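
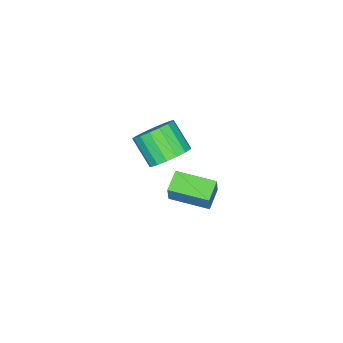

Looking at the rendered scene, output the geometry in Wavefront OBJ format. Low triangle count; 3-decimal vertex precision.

v 2.858 1.551 2.544
v 3.141 1.705 3.405
v 2.413 3.032 2.426
v 2.697 3.185 3.288
v 3.683 1.775 2.232
v 3.967 1.928 3.094
v 3.239 3.255 2.115
v 3.522 3.409 2.976
v -0.671 -1.209 -0.726
v -0.009 -1.739 -1.084
v -0.307 -2.781 -0.091
v -0.969 -2.251 0.266
v 0.199 -1.504 -0.775
v -0.099 -2.546 0.218
v 0.208 -1.202 -0.455
v -0.09 -2.244 0.538
v 0.016 -0.901 -0.197
v -0.282 -1.943 0.796
v -0.334 -0.671 -0.061
v -0.632 -1.713 0.932
v -0.761 -0.564 -0.077
v -1.059 -1.606 0.916
v -1.167 -0.605 -0.241
v -1.465 -1.647 0.751
v -1.46 -0.784 -0.517
v -1.758 -1.826 0.476
v -1.572 -1.061 -0.841
v -1.87 -2.103 0.152
v -1.477 -1.371 -1.139
v -1.775 -2.414 -0.146
v -1.198 -1.645 -1.342
v -1.496 -2.687 -0.349
v -0.798 -1.818 -1.404
v -1.096 -2.86 -0.411
v -0.369 -1.852 -1.311
v -0.667 -2.894 -0.318
f 2 4 1
f 5 2 1
f 1 4 3
f 3 5 1
f 2 8 4
f 6 2 5
f 6 8 2
f 4 8 3
f 7 5 3
f 3 8 7
f 7 6 5
f 8 6 7
f 10 9 13
f 10 13 11
f 11 13 14
f 11 14 12
f 13 9 15
f 13 15 14
f 14 15 16
f 14 16 12
f 15 9 17
f 15 17 16
f 16 17 18
f 16 18 12
f 17 9 19
f 17 19 18
f 18 19 20
f 18 20 12
f 19 9 21
f 19 21 20
f 20 21 22
f 20 22 12
f 21 9 23
f 21 23 22
f 22 23 24
f 22 24 12
f 23 9 25
f 23 25 24
f 24 25 26
f 24 26 12
f 25 9 27
f 25 27 26
f 26 27 28
f 26 28 12
f 27 9 29
f 27 29 28
f 28 29 30
f 28 30 12
f 29 9 31
f 29 31 30
f 30 31 32
f 30 32 12
f 31 9 33
f 31 33 32
f 32 33 34
f 32 34 12
f 33 9 35
f 33 35 34
f 34 35 36
f 34 36 12
f 35 9 10
f 35 10 36
f 36 10 11
f 36 11 12



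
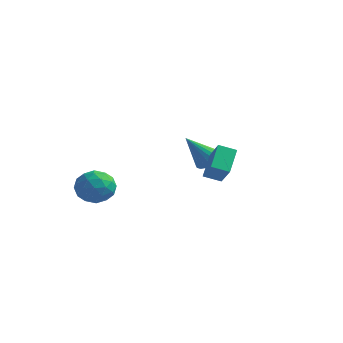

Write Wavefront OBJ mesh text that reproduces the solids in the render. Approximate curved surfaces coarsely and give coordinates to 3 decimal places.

v -0.555 3.757 -1.294
v 0.054 4.021 -0.865
v -1.225 2.723 0.294
v -0.192 4.265 -0.81
v -0.51 4.409 -0.851
v -0.837 4.424 -0.979
v -1.108 4.307 -1.17
v -1.269 4.08 -1.385
v -1.289 3.79 -1.583
v -1.163 3.493 -1.723
v -0.917 3.248 -1.778
v -0.599 3.105 -1.737
v -0.272 3.09 -1.609
v -0.001 3.207 -1.418
v 0.16 3.433 -1.202
v 0.18 3.724 -1.005
v 1.955 -0.341 -0.678
v 1.569 0.8 0.298
v 2.654 0.176 -1.006
v 2.268 1.318 -0.03
v 2.772 -0.858 0.25
v 2.386 0.284 1.226
v 3.471 -0.34 -0.078
v 3.085 0.801 0.898
v -4.456 -1.12 -2.478
v -3.608 -0.465 -2.432
v -3.452 -2.455 -2.008
v -2.604 -1.8 -1.962
v -3.391 -1.709 -1.241
v -4.012 -0.883 -1.53
v -3.048 -2.037 -2.91
v -3.669 -1.211 -3.199
v -2.737 -1.032 -2.698
v -2.95 -0.829 -1.667
v -4.11 -2.091 -2.773
v -4.323 -1.888 -1.742
v -4.12 -0.675 -2.496
v -2.94 -2.245 -1.944
v -3.403 -2.191 -1.52
v -2.904 -1.806 -1.493
v -4.358 -0.921 -1.966
v -3.859 -0.536 -1.939
v -3.732 -1.267 -1.239
v -3.201 -2.384 -2.501
v -2.702 -1.999 -2.474
v -4.156 -1.114 -2.947
v -3.657 -0.729 -2.92
v -3.328 -1.653 -3.201
v -3.11 -0.624 -2.626
v -2.52 -1.408 -2.35
v -2.781 -1.547 -2.907
v -3.146 -1.062 -3.077
v -3.235 -0.505 -2.019
v -2.644 -1.289 -1.743
v -3.108 -1.235 -1.319
v -3.472 -0.75 -1.49
v -2.723 -0.838 -2.176
v -4.416 -1.631 -2.697
v -3.825 -2.415 -2.421
v -3.588 -2.17 -2.95
v -3.952 -1.685 -3.121
v -4.54 -1.512 -2.09
v -3.95 -2.296 -1.814
v -3.914 -1.858 -1.363
v -4.279 -1.373 -1.533
v -4.337 -2.082 -2.264
f 2 1 4
f 2 4 3
f 4 1 5
f 4 5 3
f 5 1 6
f 5 6 3
f 6 1 7
f 6 7 3
f 7 1 8
f 7 8 3
f 8 1 9
f 8 9 3
f 9 1 10
f 9 10 3
f 10 1 11
f 10 11 3
f 11 1 12
f 11 12 3
f 12 1 13
f 12 13 3
f 13 1 14
f 13 14 3
f 14 1 15
f 14 15 3
f 15 1 16
f 15 16 3
f 16 1 2
f 16 2 3
f 18 20 17
f 21 18 17
f 17 20 19
f 19 21 17
f 18 24 20
f 22 18 21
f 22 24 18
f 20 24 19
f 23 21 19
f 19 24 23
f 23 22 21
f 24 22 23
f 25 62 41
f 62 36 65
f 41 65 30
f 62 65 41
f 25 41 37
f 41 30 42
f 37 42 26
f 41 42 37
f 25 37 46
f 37 26 47
f 46 47 32
f 37 47 46
f 25 46 58
f 46 32 61
f 58 61 35
f 46 61 58
f 25 58 62
f 58 35 66
f 62 66 36
f 58 66 62
f 26 42 53
f 42 30 56
f 53 56 34
f 42 56 53
f 30 65 43
f 65 36 64
f 43 64 29
f 65 64 43
f 36 66 63
f 66 35 59
f 63 59 27
f 66 59 63
f 35 61 60
f 61 32 48
f 60 48 31
f 61 48 60
f 32 47 52
f 47 26 49
f 52 49 33
f 47 49 52
f 28 54 40
f 54 34 55
f 40 55 29
f 54 55 40
f 28 40 38
f 40 29 39
f 38 39 27
f 40 39 38
f 28 38 45
f 38 27 44
f 45 44 31
f 38 44 45
f 28 45 50
f 45 31 51
f 50 51 33
f 45 51 50
f 28 50 54
f 50 33 57
f 54 57 34
f 50 57 54
f 29 55 43
f 55 34 56
f 43 56 30
f 55 56 43
f 27 39 63
f 39 29 64
f 63 64 36
f 39 64 63
f 31 44 60
f 44 27 59
f 60 59 35
f 44 59 60
f 33 51 52
f 51 31 48
f 52 48 32
f 51 48 52
f 34 57 53
f 57 33 49
f 53 49 26
f 57 49 53



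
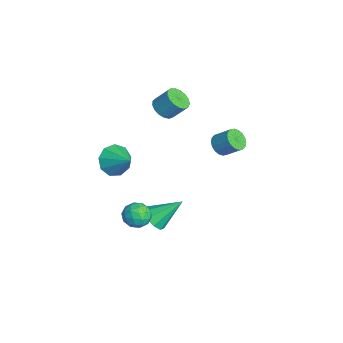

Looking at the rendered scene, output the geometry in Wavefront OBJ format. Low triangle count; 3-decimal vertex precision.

v -4.117 0.389 3.134
v -3.403 -0.01 3.2
v -3.049 0.793 4.213
v -3.763 1.191 4.146
v -3.327 0.279 2.945
v -2.973 1.081 3.958
v -3.431 0.592 2.733
v -3.077 1.395 3.746
v -3.693 0.859 2.613
v -3.339 1.662 3.626
v -4.051 1.018 2.612
v -3.698 1.821 3.625
v -4.425 1.033 2.731
v -4.071 1.836 3.743
v -4.728 0.9 2.942
v -4.374 1.703 3.955
v -4.891 0.65 3.197
v -4.538 1.453 4.21
v -4.877 0.341 3.437
v -4.523 1.143 4.45
v -4.689 0.042 3.608
v -4.335 0.845 4.621
v -4.369 -0.178 3.67
v -4.015 0.625 4.683
v -3.992 -0.267 3.61
v -3.638 0.536 4.623
v -3.643 -0.207 3.44
v -3.29 0.596 4.453
v -2.666 3.396 0.596
v -2.04 3.396 0.164
v -1.469 4.205 0.991
v -2.094 4.204 1.424
v -2.22 3.653 0.037
v -1.649 4.462 0.864
v -2.488 3.859 0.021
v -1.917 4.668 0.848
v -2.791 3.973 0.119
v -2.22 4.782 0.946
v -3.069 3.973 0.311
v -2.498 4.781 1.138
v -3.267 3.858 0.56
v -2.696 4.667 1.387
v -3.346 3.652 0.816
v -2.775 4.461 1.643
v -3.291 3.395 1.029
v -2.72 4.204 1.856
v -3.111 3.138 1.156
v -2.54 3.947 1.983
v -2.843 2.932 1.172
v -2.272 3.741 1.999
v -2.54 2.818 1.074
v -1.969 3.627 1.901
v -2.262 2.819 0.882
v -1.691 3.627 1.709
v -2.064 2.933 0.633
v -1.493 3.742 1.46
v -1.985 3.139 0.377
v -1.414 3.948 1.204
v -1.163 -0.748 -4.041
v -0.333 -0.522 -4.395
v -1.037 0.888 -2.699
v -0.795 -0.224 -4.715
v -1.429 -0.171 -4.72
v -1.938 -0.388 -4.407
v -2.085 -0.774 -3.923
v -1.801 -1.148 -3.494
v -1.218 -1.334 -3.321
v -0.609 -1.247 -3.485
v -0.26 -0.926 -3.909
v 0.315 -1.494 -1.676
v 0.98 -1.433 -2.271
v 0.9 -2.707 -1.149
v 1.565 -2.646 -1.744
v 1.506 -2.054 -1.076
v 1.145 -1.305 -1.402
v 0.735 -2.835 -2.018
v 0.374 -2.086 -2.344
v 1.239 -2.261 -2.482
v 1.716 -1.779 -1.9
v 0.164 -2.361 -1.52
v 0.641 -1.879 -0.938
v 0.596 -1.357 -2.02
v 1.284 -2.783 -1.4
v 1.249 -2.436 -1.008
v 1.64 -2.399 -1.357
v 0.693 -1.282 -1.509
v 1.084 -1.245 -1.858
v 1.393 -1.611 -1.156
v 0.796 -2.895 -1.562
v 1.187 -2.858 -1.911
v 0.24 -1.741 -2.063
v 0.631 -1.704 -2.412
v 0.487 -2.529 -2.264
v 1.139 -1.808 -2.494
v 1.483 -2.521 -2.184
v 0.996 -2.632 -2.345
v 0.783 -2.192 -2.537
v 1.419 -1.524 -2.151
v 1.763 -2.237 -1.842
v 1.729 -1.89 -1.449
v 1.516 -1.449 -1.64
v 1.572 -2.011 -2.276
v 0.117 -1.903 -1.578
v 0.461 -2.616 -1.269
v 0.364 -2.691 -1.78
v 0.151 -2.25 -1.971
v 0.397 -1.619 -1.236
v 0.741 -2.332 -0.926
v 1.097 -1.948 -0.883
v 0.884 -1.508 -1.075
v 0.308 -2.129 -1.144
v -3.204 -2.582 -0.264
v -2.69 -2.345 -1.207
v -1.936 -1.878 0.604
v -3.141 -1.776 -1.01
v -3.622 -1.585 -0.464
v -3.907 -1.86 0.176
v -3.863 -2.474 0.61
v -3.51 -3.138 0.634
v -3.014 -3.542 0.239
v -2.607 -3.498 -0.392
v -2.478 -3.025 -0.963
f 2 1 5
f 2 5 3
f 3 5 6
f 3 6 4
f 5 1 7
f 5 7 6
f 6 7 8
f 6 8 4
f 7 1 9
f 7 9 8
f 8 9 10
f 8 10 4
f 9 1 11
f 9 11 10
f 10 11 12
f 10 12 4
f 11 1 13
f 11 13 12
f 12 13 14
f 12 14 4
f 13 1 15
f 13 15 14
f 14 15 16
f 14 16 4
f 15 1 17
f 15 17 16
f 16 17 18
f 16 18 4
f 17 1 19
f 17 19 18
f 18 19 20
f 18 20 4
f 19 1 21
f 19 21 20
f 20 21 22
f 20 22 4
f 21 1 23
f 21 23 22
f 22 23 24
f 22 24 4
f 23 1 25
f 23 25 24
f 24 25 26
f 24 26 4
f 25 1 27
f 25 27 26
f 26 27 28
f 26 28 4
f 27 1 2
f 27 2 28
f 28 2 3
f 28 3 4
f 30 29 33
f 30 33 31
f 31 33 34
f 31 34 32
f 33 29 35
f 33 35 34
f 34 35 36
f 34 36 32
f 35 29 37
f 35 37 36
f 36 37 38
f 36 38 32
f 37 29 39
f 37 39 38
f 38 39 40
f 38 40 32
f 39 29 41
f 39 41 40
f 40 41 42
f 40 42 32
f 41 29 43
f 41 43 42
f 42 43 44
f 42 44 32
f 43 29 45
f 43 45 44
f 44 45 46
f 44 46 32
f 45 29 47
f 45 47 46
f 46 47 48
f 46 48 32
f 47 29 49
f 47 49 48
f 48 49 50
f 48 50 32
f 49 29 51
f 49 51 50
f 50 51 52
f 50 52 32
f 51 29 53
f 51 53 52
f 52 53 54
f 52 54 32
f 53 29 55
f 53 55 54
f 54 55 56
f 54 56 32
f 55 29 57
f 55 57 56
f 56 57 58
f 56 58 32
f 57 29 30
f 57 30 58
f 58 30 31
f 58 31 32
f 60 59 62
f 60 62 61
f 62 59 63
f 62 63 61
f 63 59 64
f 63 64 61
f 64 59 65
f 64 65 61
f 65 59 66
f 65 66 61
f 66 59 67
f 66 67 61
f 67 59 68
f 67 68 61
f 68 59 69
f 68 69 61
f 69 59 60
f 69 60 61
f 70 107 86
f 107 81 110
f 86 110 75
f 107 110 86
f 70 86 82
f 86 75 87
f 82 87 71
f 86 87 82
f 70 82 91
f 82 71 92
f 91 92 77
f 82 92 91
f 70 91 103
f 91 77 106
f 103 106 80
f 91 106 103
f 70 103 107
f 103 80 111
f 107 111 81
f 103 111 107
f 71 87 98
f 87 75 101
f 98 101 79
f 87 101 98
f 75 110 88
f 110 81 109
f 88 109 74
f 110 109 88
f 81 111 108
f 111 80 104
f 108 104 72
f 111 104 108
f 80 106 105
f 106 77 93
f 105 93 76
f 106 93 105
f 77 92 97
f 92 71 94
f 97 94 78
f 92 94 97
f 73 99 85
f 99 79 100
f 85 100 74
f 99 100 85
f 73 85 83
f 85 74 84
f 83 84 72
f 85 84 83
f 73 83 90
f 83 72 89
f 90 89 76
f 83 89 90
f 73 90 95
f 90 76 96
f 95 96 78
f 90 96 95
f 73 95 99
f 95 78 102
f 99 102 79
f 95 102 99
f 74 100 88
f 100 79 101
f 88 101 75
f 100 101 88
f 72 84 108
f 84 74 109
f 108 109 81
f 84 109 108
f 76 89 105
f 89 72 104
f 105 104 80
f 89 104 105
f 78 96 97
f 96 76 93
f 97 93 77
f 96 93 97
f 79 102 98
f 102 78 94
f 98 94 71
f 102 94 98
f 113 112 115
f 113 115 114
f 115 112 116
f 115 116 114
f 116 112 117
f 116 117 114
f 117 112 118
f 117 118 114
f 118 112 119
f 118 119 114
f 119 112 120
f 119 120 114
f 120 112 121
f 120 121 114
f 121 112 122
f 121 122 114
f 122 112 113
f 122 113 114



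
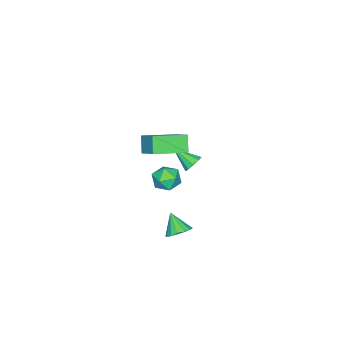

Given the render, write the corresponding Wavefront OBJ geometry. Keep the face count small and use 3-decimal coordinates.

v -2.131 -2.261 -2.49
v -1.623 -1.391 -2.419
v -0.877 -3.049 -1.801
v -0.369 -2.179 -1.73
v -1.187 -2.334 -1.159
v -1.962 -1.847 -1.585
v -0.538 -2.593 -2.635
v -1.313 -2.106 -3.061
v -0.638 -1.597 -2.509
v -1.04 -1.436 -1.597
v -1.46 -3.004 -2.623
v -1.862 -2.843 -1.711
v -3.295 -1.556 -1.919
v -2.58 -1.486 -1.865
v -3.225 -2.984 -0.981
v -2.8 -1.252 -1.492
v -3.252 -1.16 -1.319
v -3.723 -1.253 -1.426
v -3.994 -1.488 -1.763
v -3.938 -1.754 -2.174
v -3.58 -1.928 -2.465
v -3.089 -1.927 -2.5
v -2.694 -1.753 -2.263
v 1.618 -2.129 4.034
v 2.329 -0.896 5.052
v -0.042 -0.781 3.56
v 0.669 0.452 4.578
v 2.251 -1.692 3.062
v 2.962 -0.459 4.08
v 0.591 -0.344 2.588
v 1.302 0.889 3.606
v 1.109 0.15 -4.364
v 1.77 0.451 -3.885
v 0.691 -0.73 -3.236
v 1.426 0.728 -3.796
v 0.997 0.85 -3.859
v 0.598 0.784 -4.058
v 0.336 0.549 -4.338
v 0.281 0.207 -4.626
v 0.447 -0.151 -4.843
v 0.791 -0.428 -4.932
v 1.22 -0.55 -4.869
v 1.619 -0.485 -4.67
v 1.881 -0.249 -4.39
v 1.936 0.093 -4.102
f 1 12 6
f 1 6 2
f 1 2 8
f 1 8 11
f 1 11 12
f 2 6 10
f 6 12 5
f 12 11 3
f 11 8 7
f 8 2 9
f 4 10 5
f 4 5 3
f 4 3 7
f 4 7 9
f 4 9 10
f 5 10 6
f 3 5 12
f 7 3 11
f 9 7 8
f 10 9 2
f 14 13 16
f 14 16 15
f 16 13 17
f 16 17 15
f 17 13 18
f 17 18 15
f 18 13 19
f 18 19 15
f 19 13 20
f 19 20 15
f 20 13 21
f 20 21 15
f 21 13 22
f 21 22 15
f 22 13 23
f 22 23 15
f 23 13 14
f 23 14 15
f 25 27 24
f 28 25 24
f 24 27 26
f 26 28 24
f 25 31 27
f 29 25 28
f 29 31 25
f 27 31 26
f 30 28 26
f 26 31 30
f 30 29 28
f 31 29 30
f 33 32 35
f 33 35 34
f 35 32 36
f 35 36 34
f 36 32 37
f 36 37 34
f 37 32 38
f 37 38 34
f 38 32 39
f 38 39 34
f 39 32 40
f 39 40 34
f 40 32 41
f 40 41 34
f 41 32 42
f 41 42 34
f 42 32 43
f 42 43 34
f 43 32 44
f 43 44 34
f 44 32 45
f 44 45 34
f 45 32 33
f 45 33 34



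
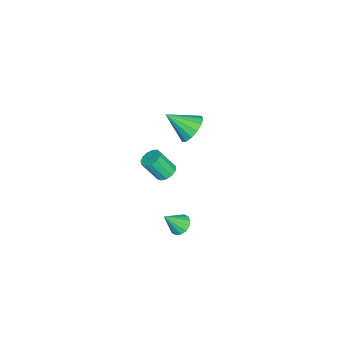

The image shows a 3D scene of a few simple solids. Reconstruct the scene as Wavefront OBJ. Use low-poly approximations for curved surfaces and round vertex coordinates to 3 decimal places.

v -0.281 0.415 -2.041
v 0.128 0.064 -2.326
v 0.29 -0.707 -1.145
v -0.119 -0.355 -0.859
v 0.305 0.321 -2.183
v 0.467 -0.45 -1.001
v 0.296 0.609 -1.994
v 0.458 -0.162 -0.813
v 0.103 0.834 -1.82
v 0.266 0.063 -0.639
v -0.211 0.927 -1.716
v -0.049 0.156 -0.535
v -0.547 0.858 -1.716
v -0.385 0.087 -0.534
v -0.799 0.648 -1.818
v -0.637 -0.123 -0.637
v -0.887 0.364 -1.991
v -0.725 -0.407 -0.81
v -0.782 0.097 -2.18
v -0.62 -0.674 -0.999
v -0.518 -0.07 -2.325
v -0.356 -0.841 -1.143
v -0.179 -0.082 -2.379
v -0.017 -0.853 -1.198
v 3.15 2.055 -2.512
v 3.603 2.486 -2.432
v 3.63 1.365 -1.508
v 3.356 2.587 -2.244
v 3.054 2.546 -2.129
v 2.777 2.373 -2.116
v 2.601 2.115 -2.209
v 2.572 1.841 -2.384
v 2.698 1.624 -2.593
v 2.945 1.523 -2.78
v 3.247 1.565 -2.896
v 3.523 1.738 -2.909
v 3.699 1.996 -2.815
v 3.729 2.27 -2.641
v -3.851 0.838 -1.727
v -3.139 0.51 -2.264
v -3.729 -0.558 -0.713
v -2.921 0.782 -1.916
v -2.953 1.068 -1.518
v -3.225 1.293 -1.175
v -3.664 1.396 -0.98
v -4.154 1.35 -0.986
v -4.562 1.167 -1.189
v -4.78 0.895 -1.537
v -4.748 0.609 -1.936
v -4.476 0.384 -2.278
v -4.037 0.281 -2.473
v -3.547 0.327 -2.468
f 2 1 5
f 2 5 3
f 3 5 6
f 3 6 4
f 5 1 7
f 5 7 6
f 6 7 8
f 6 8 4
f 7 1 9
f 7 9 8
f 8 9 10
f 8 10 4
f 9 1 11
f 9 11 10
f 10 11 12
f 10 12 4
f 11 1 13
f 11 13 12
f 12 13 14
f 12 14 4
f 13 1 15
f 13 15 14
f 14 15 16
f 14 16 4
f 15 1 17
f 15 17 16
f 16 17 18
f 16 18 4
f 17 1 19
f 17 19 18
f 18 19 20
f 18 20 4
f 19 1 21
f 19 21 20
f 20 21 22
f 20 22 4
f 21 1 23
f 21 23 22
f 22 23 24
f 22 24 4
f 23 1 2
f 23 2 24
f 24 2 3
f 24 3 4
f 26 25 28
f 26 28 27
f 28 25 29
f 28 29 27
f 29 25 30
f 29 30 27
f 30 25 31
f 30 31 27
f 31 25 32
f 31 32 27
f 32 25 33
f 32 33 27
f 33 25 34
f 33 34 27
f 34 25 35
f 34 35 27
f 35 25 36
f 35 36 27
f 36 25 37
f 36 37 27
f 37 25 38
f 37 38 27
f 38 25 26
f 38 26 27
f 40 39 42
f 40 42 41
f 42 39 43
f 42 43 41
f 43 39 44
f 43 44 41
f 44 39 45
f 44 45 41
f 45 39 46
f 45 46 41
f 46 39 47
f 46 47 41
f 47 39 48
f 47 48 41
f 48 39 49
f 48 49 41
f 49 39 50
f 49 50 41
f 50 39 51
f 50 51 41
f 51 39 52
f 51 52 41
f 52 39 40
f 52 40 41



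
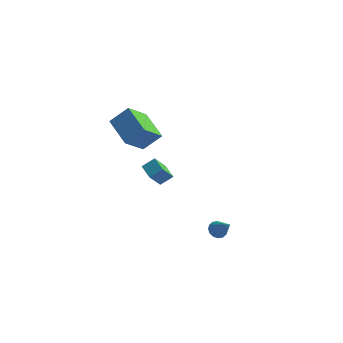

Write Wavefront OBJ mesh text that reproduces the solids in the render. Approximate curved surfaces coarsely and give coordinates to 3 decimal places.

v -4.329 3.677 2.138
v -4.679 2.417 3.223
v -3.528 4.234 3.042
v -3.879 2.973 4.128
v -2.901 2.707 1.472
v -3.252 1.446 2.558
v -2.101 3.263 2.377
v -2.451 2.003 3.462
v -0.975 0.883 0.499
v -1.198 0.164 1.421
v -1.7 1.426 0.748
v -1.923 0.708 1.67
v -0.477 1.332 0.97
v -0.7 0.614 1.892
v -1.202 1.876 1.219
v -1.425 1.157 2.141
v 2.847 -0.424 -0.773
v 3.195 -0.073 -0.935
v 3.693 -0.836 0.153
v 3.05 0.054 -0.747
v 2.851 0.052 -0.565
v 2.651 -0.077 -0.44
v 2.504 -0.299 -0.404
v 2.448 -0.555 -0.467
v 2.499 -0.775 -0.612
v 2.644 -0.902 -0.8
v 2.843 -0.901 -0.981
v 3.043 -0.772 -1.107
v 3.191 -0.55 -1.143
v 3.247 -0.294 -1.08
f 2 4 1
f 5 2 1
f 1 4 3
f 3 5 1
f 2 8 4
f 6 2 5
f 6 8 2
f 4 8 3
f 7 5 3
f 3 8 7
f 7 6 5
f 8 6 7
f 10 12 9
f 13 10 9
f 9 12 11
f 11 13 9
f 10 16 12
f 14 10 13
f 14 16 10
f 12 16 11
f 15 13 11
f 11 16 15
f 15 14 13
f 16 14 15
f 18 17 20
f 18 20 19
f 20 17 21
f 20 21 19
f 21 17 22
f 21 22 19
f 22 17 23
f 22 23 19
f 23 17 24
f 23 24 19
f 24 17 25
f 24 25 19
f 25 17 26
f 25 26 19
f 26 17 27
f 26 27 19
f 27 17 28
f 27 28 19
f 28 17 29
f 28 29 19
f 29 17 30
f 29 30 19
f 30 17 18
f 30 18 19



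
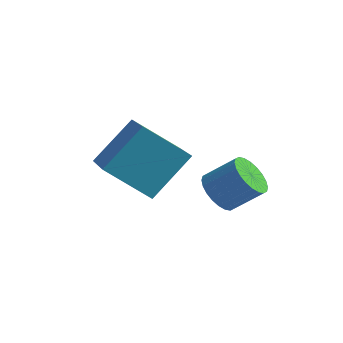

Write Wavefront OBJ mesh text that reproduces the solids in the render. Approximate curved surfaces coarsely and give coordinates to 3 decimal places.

v 0.084 -0.879 -4.355
v 0.689 -1.2 -4.875
v 1.7 -0.803 -3.946
v 1.096 -0.481 -3.425
v 0.667 -0.885 -4.987
v 1.679 -0.487 -4.058
v 0.557 -0.568 -5.002
v 1.569 -0.171 -4.073
v 0.375 -0.299 -4.919
v 1.386 0.099 -3.99
v 0.148 -0.118 -4.75
v 1.16 0.28 -3.821
v -0.088 -0.053 -4.521
v 0.924 0.345 -3.592
v -0.298 -0.113 -4.266
v 0.714 0.284 -3.337
v -0.45 -0.29 -4.025
v 0.562 0.107 -3.096
v -0.52 -0.557 -3.834
v 0.491 -0.16 -2.905
v -0.499 -0.873 -3.722
v 0.513 -0.475 -2.793
v -0.389 -1.189 -3.707
v 0.623 -0.792 -2.778
v -0.206 -1.459 -3.79
v 0.805 -1.061 -2.861
v 0.02 -1.64 -3.959
v 1.032 -1.242 -3.03
v 0.256 -1.705 -4.188
v 1.268 -1.307 -3.259
v 0.466 -1.644 -4.443
v 1.478 -1.247 -3.514
v 0.618 -1.467 -4.684
v 1.63 -1.07 -3.755
v -1.67 -3.032 -3.444
v -3.158 -3.537 -2.224
v -0.958 -1.681 -2.017
v -2.446 -2.187 -0.797
v -0.434 -4.593 -2.583
v -1.922 -5.099 -1.363
v 0.278 -3.243 -1.156
v -1.21 -3.748 0.064
f 2 1 5
f 2 5 3
f 3 5 6
f 3 6 4
f 5 1 7
f 5 7 6
f 6 7 8
f 6 8 4
f 7 1 9
f 7 9 8
f 8 9 10
f 8 10 4
f 9 1 11
f 9 11 10
f 10 11 12
f 10 12 4
f 11 1 13
f 11 13 12
f 12 13 14
f 12 14 4
f 13 1 15
f 13 15 14
f 14 15 16
f 14 16 4
f 15 1 17
f 15 17 16
f 16 17 18
f 16 18 4
f 17 1 19
f 17 19 18
f 18 19 20
f 18 20 4
f 19 1 21
f 19 21 20
f 20 21 22
f 20 22 4
f 21 1 23
f 21 23 22
f 22 23 24
f 22 24 4
f 23 1 25
f 23 25 24
f 24 25 26
f 24 26 4
f 25 1 27
f 25 27 26
f 26 27 28
f 26 28 4
f 27 1 29
f 27 29 28
f 28 29 30
f 28 30 4
f 29 1 31
f 29 31 30
f 30 31 32
f 30 32 4
f 31 1 33
f 31 33 32
f 32 33 34
f 32 34 4
f 33 1 2
f 33 2 34
f 34 2 3
f 34 3 4
f 36 38 35
f 39 36 35
f 35 38 37
f 37 39 35
f 36 42 38
f 40 36 39
f 40 42 36
f 38 42 37
f 41 39 37
f 37 42 41
f 41 40 39
f 42 40 41



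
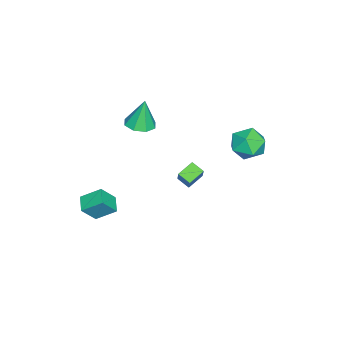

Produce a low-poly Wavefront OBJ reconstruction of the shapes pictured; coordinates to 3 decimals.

v 2.162 -4.293 -3.901
v 1.905 -3.057 -3.054
v 3.183 -3.853 -4.232
v 2.926 -2.617 -3.385
v 2.814 -4.943 -2.755
v 2.557 -3.707 -1.908
v 3.835 -4.503 -3.086
v 3.578 -3.267 -2.239
v -3.209 -3.264 -0.186
v -2.433 -2.603 -0.197
v -3.411 -2.996 1.866
v -3.123 -2.255 -0.31
v -3.863 -2.499 -0.351
v -4.22 -3.191 -0.295
v -3.985 -3.926 -0.176
v -3.295 -4.273 -0.063
v -2.555 -4.029 -0.022
v -2.197 -3.337 -0.077
v 2.719 1.744 -0.189
v 2.471 0.981 0.219
v 1.856 2.294 0.315
v 1.609 1.531 0.723
v 3.751 2.129 1.157
v 3.504 1.366 1.565
v 2.889 2.679 1.661
v 2.641 1.916 2.069
v -2.889 4.612 0.771
v -1.915 4.917 0.047
v -1.885 2.983 1.433
v -0.911 3.288 0.709
v -1.2 3.995 1.701
v -1.82 5.001 1.291
v -1.98 2.899 0.189
v -2.6 3.905 -0.221
v -1.353 3.858 -0.313
v -0.871 4.536 0.622
v -2.929 3.364 0.858
v -2.447 4.042 1.793
f 2 4 1
f 5 2 1
f 1 4 3
f 3 5 1
f 2 8 4
f 6 2 5
f 6 8 2
f 4 8 3
f 7 5 3
f 3 8 7
f 7 6 5
f 8 6 7
f 10 9 12
f 10 12 11
f 12 9 13
f 12 13 11
f 13 9 14
f 13 14 11
f 14 9 15
f 14 15 11
f 15 9 16
f 15 16 11
f 16 9 17
f 16 17 11
f 17 9 18
f 17 18 11
f 18 9 10
f 18 10 11
f 20 22 19
f 23 20 19
f 19 22 21
f 21 23 19
f 20 26 22
f 24 20 23
f 24 26 20
f 22 26 21
f 25 23 21
f 21 26 25
f 25 24 23
f 26 24 25
f 27 38 32
f 27 32 28
f 27 28 34
f 27 34 37
f 27 37 38
f 28 32 36
f 32 38 31
f 38 37 29
f 37 34 33
f 34 28 35
f 30 36 31
f 30 31 29
f 30 29 33
f 30 33 35
f 30 35 36
f 31 36 32
f 29 31 38
f 33 29 37
f 35 33 34
f 36 35 28



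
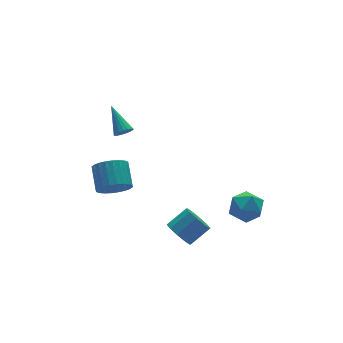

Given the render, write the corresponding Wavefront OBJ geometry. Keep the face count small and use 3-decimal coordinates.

v -1.853 -1.579 -4.371
v -1.326 -1.591 -5.125
v -0.121 -1.592 -4.283
v -0.647 -1.581 -3.529
v -1.422 -1.048 -4.986
v -0.217 -1.049 -4.145
v -1.683 -0.708 -4.612
v -0.478 -0.709 -3.771
v -2.008 -0.701 -4.146
v -0.803 -0.702 -3.305
v -2.274 -1.029 -3.766
v -1.069 -1.031 -2.924
v -2.379 -1.568 -3.617
v -1.174 -1.569 -2.775
v -2.283 -2.111 -3.755
v -1.078 -2.112 -2.914
v -2.022 -2.451 -4.129
v -0.817 -2.452 -3.288
v -1.697 -2.458 -4.595
v -0.492 -2.459 -3.754
v -1.431 -2.129 -4.976
v -0.226 -2.131 -4.134
v -3.681 2.21 -2.565
v -2.916 2.387 -3.216
v -2.473 3.668 -2.346
v -3.239 3.49 -1.695
v -3.209 2.601 -3.38
v -2.766 3.881 -2.51
v -3.574 2.754 -3.421
v -3.131 4.035 -2.551
v -3.955 2.825 -3.331
v -3.513 4.105 -2.461
v -4.295 2.802 -3.124
v -3.852 4.083 -2.255
v -4.541 2.689 -2.833
v -4.098 3.97 -1.963
v -4.656 2.503 -2.5
v -4.213 3.784 -1.631
v -4.623 2.273 -2.178
v -4.18 3.553 -1.308
v -4.447 2.032 -1.914
v -4.004 3.313 -1.044
v -4.154 1.819 -1.75
v -3.711 3.099 -0.88
v -3.789 1.665 -1.709
v -3.346 2.946 -0.839
v -3.407 1.595 -1.799
v -2.965 2.875 -0.929
v -3.068 1.617 -2.005
v -2.625 2.898 -1.136
v -2.822 1.73 -2.297
v -2.379 3.011 -1.427
v -2.707 1.916 -2.629
v -2.264 3.197 -1.76
v -2.74 2.147 -2.952
v -2.297 3.427 -2.082
v -3.496 1.347 2.751
v -2.945 1.386 2.66
v -3.424 2.833 3.849
v -3.032 1.518 2.489
v -3.199 1.619 2.362
v -3.418 1.674 2.303
v -3.65 1.672 2.321
v -3.855 1.613 2.414
v -3.999 1.509 2.564
v -4.056 1.377 2.747
v -4.016 1.239 2.931
v -3.886 1.12 3.083
v -3.689 1.04 3.178
v -3.458 1.013 3.199
v -3.235 1.044 3.142
v -3.056 1.127 3.018
v -2.954 1.248 2.848
v 2.451 -1.42 -2.726
v 2.991 -2.318 -3.04
v 0.989 -2.022 -3.52
v 1.529 -2.92 -3.834
v 1.299 -2.762 -2.777
v 2.202 -2.39 -2.286
v 1.778 -1.95 -4.274
v 2.681 -1.578 -3.783
v 2.575 -2.645 -3.996
v 2.279 -3.147 -3.071
v 1.701 -1.193 -3.489
v 1.405 -1.695 -2.564
f 2 1 5
f 2 5 3
f 3 5 6
f 3 6 4
f 5 1 7
f 5 7 6
f 6 7 8
f 6 8 4
f 7 1 9
f 7 9 8
f 8 9 10
f 8 10 4
f 9 1 11
f 9 11 10
f 10 11 12
f 10 12 4
f 11 1 13
f 11 13 12
f 12 13 14
f 12 14 4
f 13 1 15
f 13 15 14
f 14 15 16
f 14 16 4
f 15 1 17
f 15 17 16
f 16 17 18
f 16 18 4
f 17 1 19
f 17 19 18
f 18 19 20
f 18 20 4
f 19 1 21
f 19 21 20
f 20 21 22
f 20 22 4
f 21 1 2
f 21 2 22
f 22 2 3
f 22 3 4
f 24 23 27
f 24 27 25
f 25 27 28
f 25 28 26
f 27 23 29
f 27 29 28
f 28 29 30
f 28 30 26
f 29 23 31
f 29 31 30
f 30 31 32
f 30 32 26
f 31 23 33
f 31 33 32
f 32 33 34
f 32 34 26
f 33 23 35
f 33 35 34
f 34 35 36
f 34 36 26
f 35 23 37
f 35 37 36
f 36 37 38
f 36 38 26
f 37 23 39
f 37 39 38
f 38 39 40
f 38 40 26
f 39 23 41
f 39 41 40
f 40 41 42
f 40 42 26
f 41 23 43
f 41 43 42
f 42 43 44
f 42 44 26
f 43 23 45
f 43 45 44
f 44 45 46
f 44 46 26
f 45 23 47
f 45 47 46
f 46 47 48
f 46 48 26
f 47 23 49
f 47 49 48
f 48 49 50
f 48 50 26
f 49 23 51
f 49 51 50
f 50 51 52
f 50 52 26
f 51 23 53
f 51 53 52
f 52 53 54
f 52 54 26
f 53 23 55
f 53 55 54
f 54 55 56
f 54 56 26
f 55 23 24
f 55 24 56
f 56 24 25
f 56 25 26
f 58 57 60
f 58 60 59
f 60 57 61
f 60 61 59
f 61 57 62
f 61 62 59
f 62 57 63
f 62 63 59
f 63 57 64
f 63 64 59
f 64 57 65
f 64 65 59
f 65 57 66
f 65 66 59
f 66 57 67
f 66 67 59
f 67 57 68
f 67 68 59
f 68 57 69
f 68 69 59
f 69 57 70
f 69 70 59
f 70 57 71
f 70 71 59
f 71 57 72
f 71 72 59
f 72 57 73
f 72 73 59
f 73 57 58
f 73 58 59
f 74 85 79
f 74 79 75
f 74 75 81
f 74 81 84
f 74 84 85
f 75 79 83
f 79 85 78
f 85 84 76
f 84 81 80
f 81 75 82
f 77 83 78
f 77 78 76
f 77 76 80
f 77 80 82
f 77 82 83
f 78 83 79
f 76 78 85
f 80 76 84
f 82 80 81
f 83 82 75



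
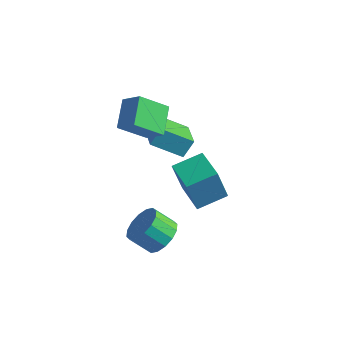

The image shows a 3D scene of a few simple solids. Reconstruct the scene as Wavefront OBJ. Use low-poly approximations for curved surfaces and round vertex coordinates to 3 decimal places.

v 1.451 -3.34 -3.083
v 2.162 -3.104 -2.291
v 1.26 -3.625 -1.326
v 0.549 -3.86 -2.117
v 1.842 -2.642 -2.341
v 0.94 -3.163 -1.376
v 1.416 -2.368 -2.59
v 0.514 -2.889 -1.625
v 1 -2.353 -2.971
v 0.098 -2.874 -2.006
v 0.705 -2.603 -3.382
v -0.197 -3.124 -2.417
v 0.61 -3.051 -3.713
v -0.292 -3.571 -2.747
v 0.74 -3.575 -3.874
v -0.162 -4.096 -2.909
v 1.06 -4.037 -3.824
v 0.158 -4.558 -2.859
v 1.486 -4.311 -3.575
v 0.584 -4.832 -2.61
v 1.902 -4.326 -3.194
v 1 -4.847 -2.229
v 2.197 -4.076 -2.783
v 1.295 -4.597 -1.818
v 2.292 -3.629 -2.453
v 1.39 -4.149 -1.487
v 3.436 -3.171 0.297
v 3.135 -3.629 2.231
v 1.829 -2.215 0.274
v 1.528 -2.674 2.208
v 4.252 -1.786 0.752
v 3.951 -2.245 2.686
v 2.645 -0.831 0.729
v 2.344 -1.289 2.663
v -2.815 -1.466 1.9
v -3.543 -0.078 2.785
v -1.936 -0.196 0.629
v -2.664 1.192 1.514
v -1.756 -1.412 2.686
v -2.484 -0.024 3.571
v -0.877 -0.142 1.415
v -1.605 1.246 2.3
v -2.304 2.896 -2.272
v -3.707 1.928 -1.283
v -2.088 3.534 -1.34
v -3.491 2.567 -0.351
v -0.869 1.473 -1.629
v -2.272 0.506 -0.64
v -0.653 2.112 -0.697
v -2.056 1.144 0.292
f 2 1 5
f 2 5 3
f 3 5 6
f 3 6 4
f 5 1 7
f 5 7 6
f 6 7 8
f 6 8 4
f 7 1 9
f 7 9 8
f 8 9 10
f 8 10 4
f 9 1 11
f 9 11 10
f 10 11 12
f 10 12 4
f 11 1 13
f 11 13 12
f 12 13 14
f 12 14 4
f 13 1 15
f 13 15 14
f 14 15 16
f 14 16 4
f 15 1 17
f 15 17 16
f 16 17 18
f 16 18 4
f 17 1 19
f 17 19 18
f 18 19 20
f 18 20 4
f 19 1 21
f 19 21 20
f 20 21 22
f 20 22 4
f 21 1 23
f 21 23 22
f 22 23 24
f 22 24 4
f 23 1 25
f 23 25 24
f 24 25 26
f 24 26 4
f 25 1 2
f 25 2 26
f 26 2 3
f 26 3 4
f 28 30 27
f 31 28 27
f 27 30 29
f 29 31 27
f 28 34 30
f 32 28 31
f 32 34 28
f 30 34 29
f 33 31 29
f 29 34 33
f 33 32 31
f 34 32 33
f 36 38 35
f 39 36 35
f 35 38 37
f 37 39 35
f 36 42 38
f 40 36 39
f 40 42 36
f 38 42 37
f 41 39 37
f 37 42 41
f 41 40 39
f 42 40 41
f 44 46 43
f 47 44 43
f 43 46 45
f 45 47 43
f 44 50 46
f 48 44 47
f 48 50 44
f 46 50 45
f 49 47 45
f 45 50 49
f 49 48 47
f 50 48 49



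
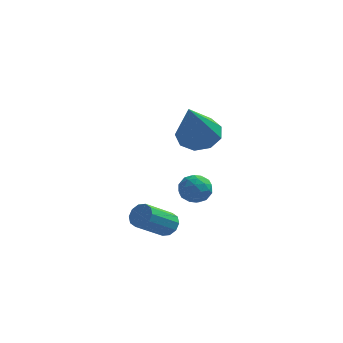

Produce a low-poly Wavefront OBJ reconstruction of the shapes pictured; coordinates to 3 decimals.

v 2.045 2.035 2.566
v 2.783 2.293 2.814
v 1.855 0.825 4.394
v 2.386 2.64 3.003
v 1.829 2.705 2.987
v 1.373 2.456 2.775
v 1.232 2.01 2.465
v 1.472 1.576 2.202
v 1.98 1.357 2.11
v 2.519 1.455 2.232
v 2.836 1.825 2.51
v 1.242 0.13 -0.844
v 1.66 -0.048 -0.636
v 0.876 -0.849 0.252
v 0.458 -0.67 0.044
v 1.577 0.205 -0.481
v 0.793 -0.595 0.408
v 1.366 0.431 -0.464
v 0.582 -0.37 0.424
v 1.108 0.541 -0.592
v 0.324 -0.26 0.296
v 0.901 0.495 -0.817
v 0.116 -0.306 0.071
v 0.824 0.309 -1.052
v 0.04 -0.492 -0.164
v 0.907 0.055 -1.208
v 0.123 -0.745 -0.319
v 1.118 -0.17 -1.224
v 0.334 -0.971 -0.336
v 1.376 -0.28 -1.096
v 0.592 -1.081 -0.208
v 1.584 -0.234 -0.871
v 0.799 -1.035 0.017
v 1.425 2.284 -0.303
v 1.749 2.413 0.236
v 2.131 1.567 -0.556
v 2.455 1.696 -0.017
v 1.882 1.408 0.013
v 1.446 1.851 0.17
v 2.434 2.129 -0.49
v 1.998 2.572 -0.333
v 2.372 2.316 0.12
v 2.031 1.871 0.431
v 1.849 2.109 -0.751
v 1.508 1.664 -0.44
v 1.525 2.412 -0.011
v 2.355 1.568 -0.309
v 2.018 1.399 -0.291
v 2.209 1.475 0.026
v 1.347 2.081 -0.05
v 1.537 2.157 0.267
v 1.616 1.566 0.136
v 2.343 1.823 -0.587
v 2.533 1.899 -0.27
v 1.671 2.505 -0.346
v 1.862 2.581 -0.029
v 2.264 2.414 -0.456
v 2.082 2.43 0.238
v 2.497 2.009 0.089
v 2.484 2.264 -0.189
v 2.228 2.524 -0.097
v 1.881 2.168 0.42
v 2.296 1.747 0.271
v 1.96 1.578 0.289
v 1.703 1.838 0.381
v 2.248 2.112 0.352
v 1.584 2.233 -0.591
v 1.999 1.812 -0.74
v 2.177 2.142 -0.701
v 1.92 2.402 -0.609
v 1.383 1.971 -0.409
v 1.798 1.55 -0.558
v 1.652 1.456 -0.223
v 1.396 1.716 -0.131
v 1.632 1.868 -0.672
f 2 1 4
f 2 4 3
f 4 1 5
f 4 5 3
f 5 1 6
f 5 6 3
f 6 1 7
f 6 7 3
f 7 1 8
f 7 8 3
f 8 1 9
f 8 9 3
f 9 1 10
f 9 10 3
f 10 1 11
f 10 11 3
f 11 1 2
f 11 2 3
f 13 12 16
f 13 16 14
f 14 16 17
f 14 17 15
f 16 12 18
f 16 18 17
f 17 18 19
f 17 19 15
f 18 12 20
f 18 20 19
f 19 20 21
f 19 21 15
f 20 12 22
f 20 22 21
f 21 22 23
f 21 23 15
f 22 12 24
f 22 24 23
f 23 24 25
f 23 25 15
f 24 12 26
f 24 26 25
f 25 26 27
f 25 27 15
f 26 12 28
f 26 28 27
f 27 28 29
f 27 29 15
f 28 12 30
f 28 30 29
f 29 30 31
f 29 31 15
f 30 12 32
f 30 32 31
f 31 32 33
f 31 33 15
f 32 12 13
f 32 13 33
f 33 13 14
f 33 14 15
f 34 71 50
f 71 45 74
f 50 74 39
f 71 74 50
f 34 50 46
f 50 39 51
f 46 51 35
f 50 51 46
f 34 46 55
f 46 35 56
f 55 56 41
f 46 56 55
f 34 55 67
f 55 41 70
f 67 70 44
f 55 70 67
f 34 67 71
f 67 44 75
f 71 75 45
f 67 75 71
f 35 51 62
f 51 39 65
f 62 65 43
f 51 65 62
f 39 74 52
f 74 45 73
f 52 73 38
f 74 73 52
f 45 75 72
f 75 44 68
f 72 68 36
f 75 68 72
f 44 70 69
f 70 41 57
f 69 57 40
f 70 57 69
f 41 56 61
f 56 35 58
f 61 58 42
f 56 58 61
f 37 63 49
f 63 43 64
f 49 64 38
f 63 64 49
f 37 49 47
f 49 38 48
f 47 48 36
f 49 48 47
f 37 47 54
f 47 36 53
f 54 53 40
f 47 53 54
f 37 54 59
f 54 40 60
f 59 60 42
f 54 60 59
f 37 59 63
f 59 42 66
f 63 66 43
f 59 66 63
f 38 64 52
f 64 43 65
f 52 65 39
f 64 65 52
f 36 48 72
f 48 38 73
f 72 73 45
f 48 73 72
f 40 53 69
f 53 36 68
f 69 68 44
f 53 68 69
f 42 60 61
f 60 40 57
f 61 57 41
f 60 57 61
f 43 66 62
f 66 42 58
f 62 58 35
f 66 58 62



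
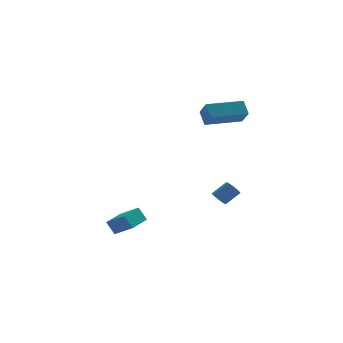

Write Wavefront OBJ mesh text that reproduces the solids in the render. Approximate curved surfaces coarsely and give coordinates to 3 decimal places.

v 2.51 -3.698 2.625
v 2.617 -4.508 3.39
v 2.422 -3.048 3.325
v 2.528 -3.858 4.091
v 4.572 -3.422 2.629
v 4.678 -4.232 3.395
v 4.483 -2.772 3.33
v 4.59 -3.582 4.095
v -1.53 -4.897 -3.809
v -1.894 -4.616 -3.047
v -2.316 -4.182 -4.448
v -2.681 -3.902 -3.686
v -0.539 -3.758 -3.754
v -0.904 -3.478 -2.992
v -1.326 -3.044 -4.393
v -1.69 -2.763 -3.631
v 3.397 -3.284 -2.83
v 3.702 -3.542 -3.145
v 4.529 -3.395 -2.466
v 4.223 -3.136 -2.15
v 3.697 -3.16 -3.222
v 4.524 -3.012 -2.543
v 3.516 -2.85 -3.069
v 4.343 -2.702 -2.39
v 3.265 -2.794 -2.776
v 4.092 -2.646 -2.097
v 3.091 -3.025 -2.514
v 3.918 -2.878 -1.835
v 3.096 -3.408 -2.437
v 3.923 -3.26 -1.758
v 3.277 -3.718 -2.59
v 4.104 -3.57 -1.911
v 3.528 -3.774 -2.883
v 4.355 -3.626 -2.204
f 2 4 1
f 5 2 1
f 1 4 3
f 3 5 1
f 2 8 4
f 6 2 5
f 6 8 2
f 4 8 3
f 7 5 3
f 3 8 7
f 7 6 5
f 8 6 7
f 10 12 9
f 13 10 9
f 9 12 11
f 11 13 9
f 10 16 12
f 14 10 13
f 14 16 10
f 12 16 11
f 15 13 11
f 11 16 15
f 15 14 13
f 16 14 15
f 18 17 21
f 18 21 19
f 19 21 22
f 19 22 20
f 21 17 23
f 21 23 22
f 22 23 24
f 22 24 20
f 23 17 25
f 23 25 24
f 24 25 26
f 24 26 20
f 25 17 27
f 25 27 26
f 26 27 28
f 26 28 20
f 27 17 29
f 27 29 28
f 28 29 30
f 28 30 20
f 29 17 31
f 29 31 30
f 30 31 32
f 30 32 20
f 31 17 33
f 31 33 32
f 32 33 34
f 32 34 20
f 33 17 18
f 33 18 34
f 34 18 19
f 34 19 20



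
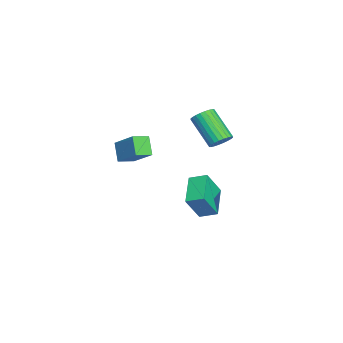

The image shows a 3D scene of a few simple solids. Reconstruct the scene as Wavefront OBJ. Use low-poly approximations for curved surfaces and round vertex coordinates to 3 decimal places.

v 0.05 1.211 -4.611
v -1.608 1.185 -3.862
v 0.19 2.13 -4.27
v -1.468 2.104 -3.521
v 0.688 0.596 -3.219
v -0.97 0.57 -2.47
v 0.828 1.515 -2.878
v -0.83 1.489 -2.129
v 1.865 2.416 1.633
v 2.307 2.576 2.067
v 1.378 1.584 3.381
v 0.935 1.424 2.947
v 2.144 2.763 2.093
v 1.214 1.772 3.406
v 1.938 2.897 2.049
v 1.008 1.906 3.362
v 1.721 2.958 1.941
v 0.791 1.967 3.254
v 1.526 2.937 1.787
v 0.596 1.945 3.1
v 1.383 2.836 1.609
v 0.453 1.844 2.922
v 1.312 2.671 1.435
v 0.383 1.68 2.748
v 1.326 2.467 1.291
v 0.397 1.476 2.605
v 1.422 2.256 1.199
v 0.493 1.264 2.513
v 1.586 2.068 1.174
v 0.656 1.077 2.487
v 1.792 1.934 1.218
v 0.862 0.943 2.531
v 2.009 1.873 1.326
v 1.079 0.882 2.639
v 2.204 1.895 1.48
v 1.274 0.903 2.793
v 2.347 1.996 1.658
v 1.417 1.004 2.971
v 2.417 2.16 1.832
v 1.488 1.169 3.145
v 2.403 2.364 1.975
v 1.474 1.373 3.289
v 1.755 -1.88 1.245
v 2.64 -0.894 2.195
v 2.425 -1.636 0.368
v 3.31 -0.65 1.317
v 2.29 -2.57 1.463
v 3.175 -1.584 2.412
v 2.96 -2.326 0.585
v 3.845 -1.34 1.535
f 2 4 1
f 5 2 1
f 1 4 3
f 3 5 1
f 2 8 4
f 6 2 5
f 6 8 2
f 4 8 3
f 7 5 3
f 3 8 7
f 7 6 5
f 8 6 7
f 10 9 13
f 10 13 11
f 11 13 14
f 11 14 12
f 13 9 15
f 13 15 14
f 14 15 16
f 14 16 12
f 15 9 17
f 15 17 16
f 16 17 18
f 16 18 12
f 17 9 19
f 17 19 18
f 18 19 20
f 18 20 12
f 19 9 21
f 19 21 20
f 20 21 22
f 20 22 12
f 21 9 23
f 21 23 22
f 22 23 24
f 22 24 12
f 23 9 25
f 23 25 24
f 24 25 26
f 24 26 12
f 25 9 27
f 25 27 26
f 26 27 28
f 26 28 12
f 27 9 29
f 27 29 28
f 28 29 30
f 28 30 12
f 29 9 31
f 29 31 30
f 30 31 32
f 30 32 12
f 31 9 33
f 31 33 32
f 32 33 34
f 32 34 12
f 33 9 35
f 33 35 34
f 34 35 36
f 34 36 12
f 35 9 37
f 35 37 36
f 36 37 38
f 36 38 12
f 37 9 39
f 37 39 38
f 38 39 40
f 38 40 12
f 39 9 41
f 39 41 40
f 40 41 42
f 40 42 12
f 41 9 10
f 41 10 42
f 42 10 11
f 42 11 12
f 44 46 43
f 47 44 43
f 43 46 45
f 45 47 43
f 44 50 46
f 48 44 47
f 48 50 44
f 46 50 45
f 49 47 45
f 45 50 49
f 49 48 47
f 50 48 49



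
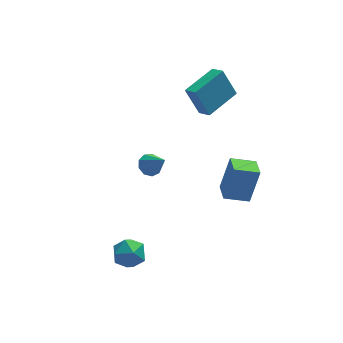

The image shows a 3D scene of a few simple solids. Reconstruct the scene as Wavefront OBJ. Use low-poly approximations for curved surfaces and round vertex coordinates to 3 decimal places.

v -1.596 -0.897 1.904
v -0.998 -0.857 1.652
v -1.044 -1.783 3.076
v -1.066 -0.523 1.937
v -1.381 -0.363 2.206
v -1.797 -0.453 2.334
v -2.119 -0.751 2.261
v -2.197 -1.117 2.02
v -1.993 -1.38 1.726
v -1.603 -1.417 1.514
v -1.211 -1.21 1.485
v 1.81 3.47 1.198
v 1.17 3.922 2.774
v 3.502 4.666 1.542
v 2.861 5.118 3.118
v 2.199 2.822 1.542
v 1.558 3.274 3.118
v 3.89 4.018 1.886
v 3.25 4.47 3.462
v -2.711 -1.546 -3.417
v -2.219 -2.126 -3.998
v -3.741 -2.674 -3.162
v -3.249 -3.254 -3.743
v -2.879 -2.995 -2.899
v -2.242 -2.298 -3.057
v -3.718 -2.502 -4.103
v -3.081 -1.805 -4.261
v -2.842 -2.717 -4.422
v -2.323 -3.022 -3.678
v -3.637 -1.778 -3.482
v -3.118 -2.083 -2.738
v 1.891 -1.69 -0.807
v 2.477 -1.328 1.081
v 1.975 -0.54 -1.054
v 2.561 -0.177 0.834
v 3.179 -1.863 -1.174
v 3.765 -1.5 0.714
v 3.263 -0.712 -1.421
v 3.849 -0.35 0.467
f 2 1 4
f 2 4 3
f 4 1 5
f 4 5 3
f 5 1 6
f 5 6 3
f 6 1 7
f 6 7 3
f 7 1 8
f 7 8 3
f 8 1 9
f 8 9 3
f 9 1 10
f 9 10 3
f 10 1 11
f 10 11 3
f 11 1 2
f 11 2 3
f 13 15 12
f 16 13 12
f 12 15 14
f 14 16 12
f 13 19 15
f 17 13 16
f 17 19 13
f 15 19 14
f 18 16 14
f 14 19 18
f 18 17 16
f 19 17 18
f 20 31 25
f 20 25 21
f 20 21 27
f 20 27 30
f 20 30 31
f 21 25 29
f 25 31 24
f 31 30 22
f 30 27 26
f 27 21 28
f 23 29 24
f 23 24 22
f 23 22 26
f 23 26 28
f 23 28 29
f 24 29 25
f 22 24 31
f 26 22 30
f 28 26 27
f 29 28 21
f 33 35 32
f 36 33 32
f 32 35 34
f 34 36 32
f 33 39 35
f 37 33 36
f 37 39 33
f 35 39 34
f 38 36 34
f 34 39 38
f 38 37 36
f 39 37 38



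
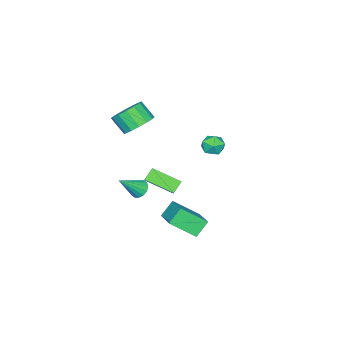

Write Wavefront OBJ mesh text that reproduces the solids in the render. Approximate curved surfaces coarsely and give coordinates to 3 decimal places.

v -0.098 -2.909 1.602
v 0.878 -2.698 1.809
v 0.874 -3.6 2.746
v -0.102 -3.811 2.538
v 0.599 -2.374 2.12
v 0.595 -3.276 3.056
v 0.134 -2.194 2.291
v 0.13 -3.096 3.228
v -0.394 -2.205 2.278
v -0.398 -3.107 3.215
v -0.842 -2.405 2.084
v -0.847 -3.307 3.02
v -1.091 -2.74 1.76
v -1.095 -3.642 2.697
v -1.074 -3.12 1.394
v -1.078 -4.022 2.331
v -0.795 -3.444 1.084
v -0.799 -4.346 2.02
v -0.33 -3.624 0.912
v -0.334 -4.526 1.849
v 0.198 -3.613 0.925
v 0.194 -4.515 1.862
v 0.647 -3.413 1.12
v 0.642 -4.315 2.056
v 0.895 -3.078 1.443
v 0.891 -3.98 2.38
v 2.911 0.215 1.07
v 3.471 0.649 1.658
v 2.423 1.782 0.38
v 2.983 2.215 0.968
v 3.537 0.165 0.512
v 4.097 0.598 1.1
v 3.049 1.731 -0.178
v 3.609 2.165 0.41
v -3.976 0.241 -0.901
v -3.236 -0.045 -0.807
v -4.324 -0.855 -1.493
v -3.584 -1.141 -1.399
v -4.057 -1.043 -0.763
v -3.842 -0.365 -0.397
v -3.718 -0.535 -1.903
v -3.503 0.143 -1.537
v -3.076 -0.524 -1.427
v -3.286 -0.838 -0.722
v -4.274 -0.062 -1.578
v -4.484 -0.376 -0.873
v -0.202 -3.033 -3.944
v 0.261 -2.695 -4.25
v 1.002 -3.567 -2.716
v 0.129 -2.48 -4.027
v -0.091 -2.413 -3.782
v -0.341 -2.512 -3.58
v -0.554 -2.751 -3.476
v -0.672 -3.065 -3.496
v -0.664 -3.371 -3.637
v -0.533 -3.586 -3.86
v -0.312 -3.652 -4.105
v -0.062 -3.553 -4.307
v 0.151 -3.314 -4.412
v 0.269 -3 -4.391
v 2.099 2.769 -2.018
v 2.89 1.561 -0.978
v 3.224 4.123 -1.303
v 4.015 2.915 -0.262
v 2.865 2.565 -2.838
v 3.656 1.357 -1.797
v 3.99 3.919 -2.122
v 4.781 2.711 -1.082
f 2 1 5
f 2 5 3
f 3 5 6
f 3 6 4
f 5 1 7
f 5 7 6
f 6 7 8
f 6 8 4
f 7 1 9
f 7 9 8
f 8 9 10
f 8 10 4
f 9 1 11
f 9 11 10
f 10 11 12
f 10 12 4
f 11 1 13
f 11 13 12
f 12 13 14
f 12 14 4
f 13 1 15
f 13 15 14
f 14 15 16
f 14 16 4
f 15 1 17
f 15 17 16
f 16 17 18
f 16 18 4
f 17 1 19
f 17 19 18
f 18 19 20
f 18 20 4
f 19 1 21
f 19 21 20
f 20 21 22
f 20 22 4
f 21 1 23
f 21 23 22
f 22 23 24
f 22 24 4
f 23 1 25
f 23 25 24
f 24 25 26
f 24 26 4
f 25 1 2
f 25 2 26
f 26 2 3
f 26 3 4
f 28 30 27
f 31 28 27
f 27 30 29
f 29 31 27
f 28 34 30
f 32 28 31
f 32 34 28
f 30 34 29
f 33 31 29
f 29 34 33
f 33 32 31
f 34 32 33
f 35 46 40
f 35 40 36
f 35 36 42
f 35 42 45
f 35 45 46
f 36 40 44
f 40 46 39
f 46 45 37
f 45 42 41
f 42 36 43
f 38 44 39
f 38 39 37
f 38 37 41
f 38 41 43
f 38 43 44
f 39 44 40
f 37 39 46
f 41 37 45
f 43 41 42
f 44 43 36
f 48 47 50
f 48 50 49
f 50 47 51
f 50 51 49
f 51 47 52
f 51 52 49
f 52 47 53
f 52 53 49
f 53 47 54
f 53 54 49
f 54 47 55
f 54 55 49
f 55 47 56
f 55 56 49
f 56 47 57
f 56 57 49
f 57 47 58
f 57 58 49
f 58 47 59
f 58 59 49
f 59 47 60
f 59 60 49
f 60 47 48
f 60 48 49
f 62 64 61
f 65 62 61
f 61 64 63
f 63 65 61
f 62 68 64
f 66 62 65
f 66 68 62
f 64 68 63
f 67 65 63
f 63 68 67
f 67 66 65
f 68 66 67



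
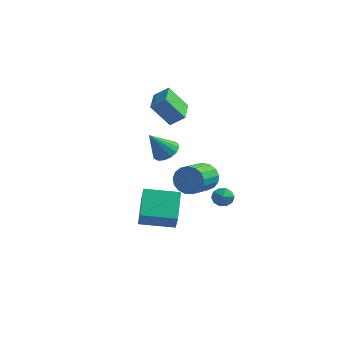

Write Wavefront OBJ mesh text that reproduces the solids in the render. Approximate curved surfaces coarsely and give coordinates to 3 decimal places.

v -0.427 1.27 -0.503
v -0.044 0.93 -1.315
v -0.27 -0.771 -0.709
v -0.653 -0.43 0.103
v 0.317 0.981 -1.036
v 0.091 -0.719 -0.43
v 0.508 1.099 -0.635
v 0.282 -0.602 -0.029
v 0.485 1.256 -0.204
v 0.259 -0.445 0.402
v 0.253 1.416 0.159
v 0.027 -0.285 0.765
v -0.135 1.543 0.37
v -0.361 -0.158 0.976
v -0.59 1.607 0.381
v -0.816 -0.094 0.987
v -1.007 1.595 0.189
v -1.233 -0.106 0.796
v -1.292 1.508 -0.161
v -1.518 -0.193 0.446
v -1.378 1.366 -0.589
v -1.604 -0.335 0.017
v -1.247 1.203 -0.998
v -1.473 -0.498 -0.392
v -0.927 1.055 -1.294
v -1.153 -0.646 -0.687
v -0.494 0.957 -1.408
v -0.72 -0.744 -0.801
v -3.763 1.686 4.12
v -2.931 1.893 4.777
v -4.225 3.279 4.204
v -3.393 3.485 4.861
v -2.747 2.055 2.719
v -1.915 2.261 3.376
v -3.209 3.647 2.803
v -2.377 3.854 3.46
v -0.487 4.531 -4.074
v 0.219 4.214 -4.159
v -0.759 3.686 -3.181
v -0.053 3.369 -3.266
v -0.126 4.078 -2.956
v 0.042 4.601 -3.507
v -0.582 3.299 -3.833
v -0.414 3.822 -4.384
v 0.16 3.453 -4.01
v 0.442 3.935 -3.468
v -0.982 3.965 -3.872
v -0.7 4.447 -3.33
v -2.765 -2.489 -2.689
v -2.4 -3.067 -1.571
v -3.263 -0.812 -1.66
v -2.899 -1.389 -0.542
v -0.861 -1.771 -2.938
v -0.497 -2.348 -1.82
v -1.36 -0.093 -1.909
v -0.995 -0.671 -0.791
v -1.427 -1.739 2.953
v -0.709 -1.65 3.339
v -2.113 -2.421 4.387
v -0.918 -1.288 3.411
v -1.264 -1.046 3.36
v -1.653 -0.991 3.2
v -1.982 -1.136 2.974
v -2.162 -1.442 2.742
v -2.145 -1.829 2.567
v -1.936 -2.191 2.495
v -1.59 -2.432 2.546
v -1.201 -2.487 2.705
v -0.872 -2.342 2.931
v -0.692 -2.036 3.163
f 2 1 5
f 2 5 3
f 3 5 6
f 3 6 4
f 5 1 7
f 5 7 6
f 6 7 8
f 6 8 4
f 7 1 9
f 7 9 8
f 8 9 10
f 8 10 4
f 9 1 11
f 9 11 10
f 10 11 12
f 10 12 4
f 11 1 13
f 11 13 12
f 12 13 14
f 12 14 4
f 13 1 15
f 13 15 14
f 14 15 16
f 14 16 4
f 15 1 17
f 15 17 16
f 16 17 18
f 16 18 4
f 17 1 19
f 17 19 18
f 18 19 20
f 18 20 4
f 19 1 21
f 19 21 20
f 20 21 22
f 20 22 4
f 21 1 23
f 21 23 22
f 22 23 24
f 22 24 4
f 23 1 25
f 23 25 24
f 24 25 26
f 24 26 4
f 25 1 27
f 25 27 26
f 26 27 28
f 26 28 4
f 27 1 2
f 27 2 28
f 28 2 3
f 28 3 4
f 30 32 29
f 33 30 29
f 29 32 31
f 31 33 29
f 30 36 32
f 34 30 33
f 34 36 30
f 32 36 31
f 35 33 31
f 31 36 35
f 35 34 33
f 36 34 35
f 37 48 42
f 37 42 38
f 37 38 44
f 37 44 47
f 37 47 48
f 38 42 46
f 42 48 41
f 48 47 39
f 47 44 43
f 44 38 45
f 40 46 41
f 40 41 39
f 40 39 43
f 40 43 45
f 40 45 46
f 41 46 42
f 39 41 48
f 43 39 47
f 45 43 44
f 46 45 38
f 50 52 49
f 53 50 49
f 49 52 51
f 51 53 49
f 50 56 52
f 54 50 53
f 54 56 50
f 52 56 51
f 55 53 51
f 51 56 55
f 55 54 53
f 56 54 55
f 58 57 60
f 58 60 59
f 60 57 61
f 60 61 59
f 61 57 62
f 61 62 59
f 62 57 63
f 62 63 59
f 63 57 64
f 63 64 59
f 64 57 65
f 64 65 59
f 65 57 66
f 65 66 59
f 66 57 67
f 66 67 59
f 67 57 68
f 67 68 59
f 68 57 69
f 68 69 59
f 69 57 70
f 69 70 59
f 70 57 58
f 70 58 59



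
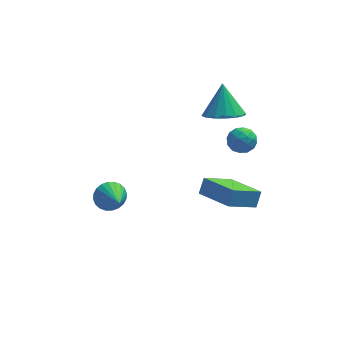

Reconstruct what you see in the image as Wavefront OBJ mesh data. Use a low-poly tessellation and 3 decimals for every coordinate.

v -4.142 0.646 -4.157
v -3.424 1.001 -3.905
v -3.738 -0.826 -3.243
v -3.628 1.093 -3.666
v -3.911 1.117 -3.502
v -4.228 1.07 -3.437
v -4.533 0.958 -3.482
v -4.778 0.799 -3.63
v -4.927 0.616 -3.858
v -4.956 0.438 -4.132
v -4.861 0.292 -4.409
v -4.657 0.2 -4.649
v -4.374 0.175 -4.813
v -4.057 0.223 -4.877
v -3.752 0.334 -4.832
v -3.506 0.494 -4.684
v -3.358 0.676 -4.456
v -3.329 0.854 -4.183
v 1.547 3.316 -0.662
v 2.636 3.348 -0.686
v 1.553 4.304 0.902
v 2.471 3.804 -0.974
v 2.058 4.129 -1.178
v 1.508 4.237 -1.244
v 0.968 4.098 -1.154
v 0.584 3.749 -0.932
v 0.458 3.284 -0.638
v 0.624 2.828 -0.35
v 1.037 2.503 -0.146
v 1.587 2.395 -0.08
v 2.126 2.534 -0.17
v 2.51 2.883 -0.392
v 2.562 -2.324 -2.435
v 1.18 -3.096 -1.439
v 1.33 -0.781 -2.948
v -0.051 -1.553 -1.952
v 2.831 -1.867 -1.708
v 1.45 -2.639 -0.712
v 1.6 -0.324 -2.221
v 0.218 -1.096 -1.225
v 2.211 2.762 -1.438
v 2.79 2.392 -1.049
v 1.83 1.648 -1.931
v 2.409 1.278 -1.542
v 1.802 1.589 -1.145
v 2.038 2.277 -0.84
v 2.582 1.763 -2.14
v 2.818 2.451 -1.835
v 3.019 1.775 -1.483
v 2.537 1.667 -0.868
v 2.083 2.373 -2.112
v 1.601 2.265 -1.497
v 2.534 2.675 -1.2
v 2.086 1.365 -1.78
v 1.73 1.548 -1.546
v 2.07 1.331 -1.318
v 2.092 2.607 -1.077
v 2.432 2.39 -0.849
v 1.852 1.918 -0.905
v 2.188 1.65 -2.131
v 2.528 1.433 -1.903
v 2.55 2.709 -1.662
v 2.89 2.492 -1.434
v 2.768 2.122 -2.075
v 3.008 2.094 -1.227
v 2.784 1.44 -1.517
v 2.886 1.725 -1.868
v 3.025 2.129 -1.689
v 2.725 2.031 -0.866
v 2.501 1.377 -1.155
v 2.145 1.559 -0.922
v 2.283 1.964 -0.743
v 2.86 1.668 -1.121
v 2.119 2.663 -1.825
v 1.895 2.009 -2.114
v 2.337 2.076 -2.237
v 2.475 2.481 -2.058
v 1.836 2.6 -1.463
v 1.612 1.946 -1.753
v 1.595 1.911 -1.291
v 1.734 2.315 -1.112
v 1.76 2.372 -1.859
f 2 1 4
f 2 4 3
f 4 1 5
f 4 5 3
f 5 1 6
f 5 6 3
f 6 1 7
f 6 7 3
f 7 1 8
f 7 8 3
f 8 1 9
f 8 9 3
f 9 1 10
f 9 10 3
f 10 1 11
f 10 11 3
f 11 1 12
f 11 12 3
f 12 1 13
f 12 13 3
f 13 1 14
f 13 14 3
f 14 1 15
f 14 15 3
f 15 1 16
f 15 16 3
f 16 1 17
f 16 17 3
f 17 1 18
f 17 18 3
f 18 1 2
f 18 2 3
f 20 19 22
f 20 22 21
f 22 19 23
f 22 23 21
f 23 19 24
f 23 24 21
f 24 19 25
f 24 25 21
f 25 19 26
f 25 26 21
f 26 19 27
f 26 27 21
f 27 19 28
f 27 28 21
f 28 19 29
f 28 29 21
f 29 19 30
f 29 30 21
f 30 19 31
f 30 31 21
f 31 19 32
f 31 32 21
f 32 19 20
f 32 20 21
f 34 36 33
f 37 34 33
f 33 36 35
f 35 37 33
f 34 40 36
f 38 34 37
f 38 40 34
f 36 40 35
f 39 37 35
f 35 40 39
f 39 38 37
f 40 38 39
f 41 78 57
f 78 52 81
f 57 81 46
f 78 81 57
f 41 57 53
f 57 46 58
f 53 58 42
f 57 58 53
f 41 53 62
f 53 42 63
f 62 63 48
f 53 63 62
f 41 62 74
f 62 48 77
f 74 77 51
f 62 77 74
f 41 74 78
f 74 51 82
f 78 82 52
f 74 82 78
f 42 58 69
f 58 46 72
f 69 72 50
f 58 72 69
f 46 81 59
f 81 52 80
f 59 80 45
f 81 80 59
f 52 82 79
f 82 51 75
f 79 75 43
f 82 75 79
f 51 77 76
f 77 48 64
f 76 64 47
f 77 64 76
f 48 63 68
f 63 42 65
f 68 65 49
f 63 65 68
f 44 70 56
f 70 50 71
f 56 71 45
f 70 71 56
f 44 56 54
f 56 45 55
f 54 55 43
f 56 55 54
f 44 54 61
f 54 43 60
f 61 60 47
f 54 60 61
f 44 61 66
f 61 47 67
f 66 67 49
f 61 67 66
f 44 66 70
f 66 49 73
f 70 73 50
f 66 73 70
f 45 71 59
f 71 50 72
f 59 72 46
f 71 72 59
f 43 55 79
f 55 45 80
f 79 80 52
f 55 80 79
f 47 60 76
f 60 43 75
f 76 75 51
f 60 75 76
f 49 67 68
f 67 47 64
f 68 64 48
f 67 64 68
f 50 73 69
f 73 49 65
f 69 65 42
f 73 65 69



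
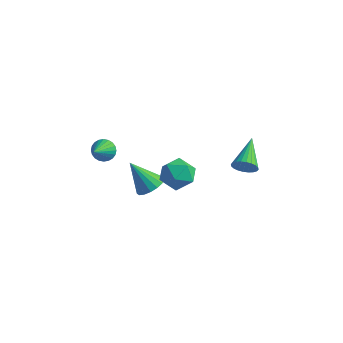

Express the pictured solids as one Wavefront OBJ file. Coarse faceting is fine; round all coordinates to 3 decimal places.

v -3.489 -0.136 -2.194
v -2.957 0.227 -1.829
v -3.191 -1.364 -1.406
v -3.186 0.279 -1.661
v -3.462 0.268 -1.575
v -3.741 0.196 -1.582
v -3.982 0.073 -1.683
v -4.148 -0.082 -1.862
v -4.213 -0.245 -2.091
v -4.169 -0.391 -2.336
v -4.02 -0.498 -2.559
v -3.791 -0.551 -2.727
v -3.516 -0.539 -2.814
v -3.237 -0.467 -2.806
v -2.996 -0.344 -2.705
v -2.83 -0.189 -2.526
v -2.764 -0.026 -2.297
v -2.809 0.12 -2.052
v -0.784 0.498 -4.333
v -0.247 -0.197 -4.096
v -1.936 0.162 -2.707
v -0.067 0.146 -3.897
v -0.051 0.57 -3.798
v -0.203 0.977 -3.822
v -0.489 1.275 -3.962
v -0.842 1.395 -4.187
v -1.181 1.309 -4.446
v -1.43 1.038 -4.679
v -1.531 0.643 -4.832
v -1.461 0.215 -4.871
v -1.236 -0.148 -4.786
v -0.907 -0.363 -4.598
v -0.55 -0.381 -4.349
v 4.154 2.242 -1.481
v 4.445 2.643 -2.044
v 3.406 4.018 -0.599
v 4.178 2.583 -2.149
v 3.908 2.471 -2.152
v 3.675 2.324 -2.053
v 3.515 2.165 -1.867
v 3.452 2.017 -1.622
v 3.496 1.903 -1.356
v 3.64 1.841 -1.109
v 3.863 1.84 -0.919
v 4.129 1.9 -0.814
v 4.399 2.012 -0.811
v 4.632 2.159 -0.91
v 4.792 2.319 -1.096
v 4.855 2.467 -1.34
v 4.811 2.58 -1.606
v 4.667 2.642 -1.853
v -0.075 0.61 -2.416
v 0.515 1.432 -2.884
v 1.445 -0.312 -2.116
v 2.035 0.51 -2.584
v 1.533 0.674 -1.603
v 0.593 1.243 -1.788
v 1.367 -0.123 -3.212
v 0.427 0.446 -3.397
v 1.406 0.979 -3.376
v 1.509 1.471 -2.381
v 0.451 -0.351 -2.619
v 0.554 0.141 -1.624
f 2 1 4
f 2 4 3
f 4 1 5
f 4 5 3
f 5 1 6
f 5 6 3
f 6 1 7
f 6 7 3
f 7 1 8
f 7 8 3
f 8 1 9
f 8 9 3
f 9 1 10
f 9 10 3
f 10 1 11
f 10 11 3
f 11 1 12
f 11 12 3
f 12 1 13
f 12 13 3
f 13 1 14
f 13 14 3
f 14 1 15
f 14 15 3
f 15 1 16
f 15 16 3
f 16 1 17
f 16 17 3
f 17 1 18
f 17 18 3
f 18 1 2
f 18 2 3
f 20 19 22
f 20 22 21
f 22 19 23
f 22 23 21
f 23 19 24
f 23 24 21
f 24 19 25
f 24 25 21
f 25 19 26
f 25 26 21
f 26 19 27
f 26 27 21
f 27 19 28
f 27 28 21
f 28 19 29
f 28 29 21
f 29 19 30
f 29 30 21
f 30 19 31
f 30 31 21
f 31 19 32
f 31 32 21
f 32 19 33
f 32 33 21
f 33 19 20
f 33 20 21
f 35 34 37
f 35 37 36
f 37 34 38
f 37 38 36
f 38 34 39
f 38 39 36
f 39 34 40
f 39 40 36
f 40 34 41
f 40 41 36
f 41 34 42
f 41 42 36
f 42 34 43
f 42 43 36
f 43 34 44
f 43 44 36
f 44 34 45
f 44 45 36
f 45 34 46
f 45 46 36
f 46 34 47
f 46 47 36
f 47 34 48
f 47 48 36
f 48 34 49
f 48 49 36
f 49 34 50
f 49 50 36
f 50 34 51
f 50 51 36
f 51 34 35
f 51 35 36
f 52 63 57
f 52 57 53
f 52 53 59
f 52 59 62
f 52 62 63
f 53 57 61
f 57 63 56
f 63 62 54
f 62 59 58
f 59 53 60
f 55 61 56
f 55 56 54
f 55 54 58
f 55 58 60
f 55 60 61
f 56 61 57
f 54 56 63
f 58 54 62
f 60 58 59
f 61 60 53



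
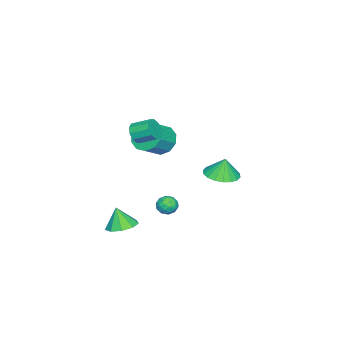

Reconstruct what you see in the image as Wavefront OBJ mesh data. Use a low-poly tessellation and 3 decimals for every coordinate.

v -2.568 -1.311 -3.207
v -2.238 -1.077 -3.77
v -2.722 -2.303 -3.71
v -2.392 -2.069 -4.273
v -2.04 -2.179 -3.685
v -1.945 -1.566 -3.375
v -3.015 -1.814 -4.105
v -2.92 -1.201 -3.795
v -2.514 -1.388 -4.326
v -1.911 -1.613 -4.066
v -3.049 -1.767 -3.414
v -2.446 -1.992 -3.154
v -2.389 -1.107 -3.445
v -2.571 -2.273 -4.035
v -2.364 -2.338 -3.69
v -2.17 -2.2 -4.021
v -2.217 -1.394 -3.212
v -2.023 -1.257 -3.543
v -1.907 -1.904 -3.493
v -2.937 -2.123 -3.937
v -2.743 -1.986 -4.268
v -2.79 -1.18 -3.459
v -2.596 -1.042 -3.79
v -3.053 -1.476 -3.987
v -2.358 -1.152 -4.102
v -2.449 -1.735 -4.398
v -2.815 -1.585 -4.299
v -2.759 -1.225 -4.116
v -2.003 -1.284 -3.95
v -2.094 -1.868 -4.245
v -1.887 -1.932 -3.9
v -1.831 -1.572 -3.717
v -2.166 -1.467 -4.276
v -2.866 -1.512 -3.235
v -2.957 -2.096 -3.53
v -3.129 -1.808 -3.763
v -3.073 -1.448 -3.58
v -2.511 -1.645 -3.082
v -2.602 -2.228 -3.378
v -2.201 -2.155 -3.364
v -2.145 -1.795 -3.181
v -2.794 -1.913 -3.204
v 0.74 -2.012 3.713
v 1.088 -2.244 4.286
v 0.949 -1.18 4.801
v 0.6 -0.948 4.227
v 1.382 -2.071 4.009
v 1.243 -1.008 4.524
v 1.43 -1.876 3.619
v 1.291 -0.812 4.134
v 1.215 -1.733 3.265
v 1.076 -0.669 3.78
v 0.818 -1.696 3.081
v 0.679 -0.632 3.596
v 0.391 -1.78 3.139
v 0.252 -0.716 3.654
v 0.097 -1.952 3.416
v -0.042 -0.889 3.931
v 0.049 -2.148 3.806
v -0.09 -1.084 4.321
v 0.264 -2.291 4.16
v 0.125 -1.227 4.675
v 0.661 -2.328 4.344
v 0.522 -1.264 4.859
v -1.695 1.984 0.218
v -0.647 2.028 0.254
v -1.745 2.176 1.422
v -0.767 2.473 0.178
v -1.071 2.821 0.11
v -1.499 3.004 0.063
v -1.966 2.984 0.047
v -2.379 2.766 0.065
v -2.657 2.394 0.113
v -2.744 1.94 0.182
v -2.624 1.495 0.259
v -2.32 1.146 0.327
v -1.892 0.964 0.373
v -1.425 0.984 0.389
v -1.012 1.201 0.371
v -0.734 1.574 0.323
v 1.083 -2.77 -3.658
v 1.693 -3.504 -3.834
v 0.977 -3.17 -2.362
v 2.032 -2.967 -3.641
v 1.928 -2.339 -3.456
v 1.428 -1.912 -3.365
v 0.766 -1.887 -3.411
v 0.253 -2.275 -3.573
v 0.128 -2.895 -3.774
v 0.449 -3.456 -3.921
v 1.067 -3.697 -3.945
v -4.284 -2.891 0.369
v -3.719 -2.101 -0.055
v -2.531 -2.499 0.786
v -3.096 -3.289 1.211
v -4.02 -1.87 0.479
v -2.832 -2.268 1.321
v -4.422 -2.03 0.971
v -3.233 -2.428 1.813
v -4.771 -2.518 1.234
v -3.582 -2.916 2.075
v -4.935 -3.149 1.166
v -3.746 -3.547 2.007
v -4.849 -3.681 0.794
v -3.661 -4.079 1.635
v -4.548 -3.912 0.259
v -3.36 -4.31 1.101
v -4.147 -3.752 -0.233
v -2.958 -4.15 0.609
v -3.798 -3.264 -0.495
v -2.609 -3.662 0.346
v -3.634 -2.633 -0.427
v -2.445 -3.031 0.414
f 1 38 17
f 38 12 41
f 17 41 6
f 38 41 17
f 1 17 13
f 17 6 18
f 13 18 2
f 17 18 13
f 1 13 22
f 13 2 23
f 22 23 8
f 13 23 22
f 1 22 34
f 22 8 37
f 34 37 11
f 22 37 34
f 1 34 38
f 34 11 42
f 38 42 12
f 34 42 38
f 2 18 29
f 18 6 32
f 29 32 10
f 18 32 29
f 6 41 19
f 41 12 40
f 19 40 5
f 41 40 19
f 12 42 39
f 42 11 35
f 39 35 3
f 42 35 39
f 11 37 36
f 37 8 24
f 36 24 7
f 37 24 36
f 8 23 28
f 23 2 25
f 28 25 9
f 23 25 28
f 4 30 16
f 30 10 31
f 16 31 5
f 30 31 16
f 4 16 14
f 16 5 15
f 14 15 3
f 16 15 14
f 4 14 21
f 14 3 20
f 21 20 7
f 14 20 21
f 4 21 26
f 21 7 27
f 26 27 9
f 21 27 26
f 4 26 30
f 26 9 33
f 30 33 10
f 26 33 30
f 5 31 19
f 31 10 32
f 19 32 6
f 31 32 19
f 3 15 39
f 15 5 40
f 39 40 12
f 15 40 39
f 7 20 36
f 20 3 35
f 36 35 11
f 20 35 36
f 9 27 28
f 27 7 24
f 28 24 8
f 27 24 28
f 10 33 29
f 33 9 25
f 29 25 2
f 33 25 29
f 44 43 47
f 44 47 45
f 45 47 48
f 45 48 46
f 47 43 49
f 47 49 48
f 48 49 50
f 48 50 46
f 49 43 51
f 49 51 50
f 50 51 52
f 50 52 46
f 51 43 53
f 51 53 52
f 52 53 54
f 52 54 46
f 53 43 55
f 53 55 54
f 54 55 56
f 54 56 46
f 55 43 57
f 55 57 56
f 56 57 58
f 56 58 46
f 57 43 59
f 57 59 58
f 58 59 60
f 58 60 46
f 59 43 61
f 59 61 60
f 60 61 62
f 60 62 46
f 61 43 63
f 61 63 62
f 62 63 64
f 62 64 46
f 63 43 44
f 63 44 64
f 64 44 45
f 64 45 46
f 66 65 68
f 66 68 67
f 68 65 69
f 68 69 67
f 69 65 70
f 69 70 67
f 70 65 71
f 70 71 67
f 71 65 72
f 71 72 67
f 72 65 73
f 72 73 67
f 73 65 74
f 73 74 67
f 74 65 75
f 74 75 67
f 75 65 76
f 75 76 67
f 76 65 77
f 76 77 67
f 77 65 78
f 77 78 67
f 78 65 79
f 78 79 67
f 79 65 80
f 79 80 67
f 80 65 66
f 80 66 67
f 82 81 84
f 82 84 83
f 84 81 85
f 84 85 83
f 85 81 86
f 85 86 83
f 86 81 87
f 86 87 83
f 87 81 88
f 87 88 83
f 88 81 89
f 88 89 83
f 89 81 90
f 89 90 83
f 90 81 91
f 90 91 83
f 91 81 82
f 91 82 83
f 93 92 96
f 93 96 94
f 94 96 97
f 94 97 95
f 96 92 98
f 96 98 97
f 97 98 99
f 97 99 95
f 98 92 100
f 98 100 99
f 99 100 101
f 99 101 95
f 100 92 102
f 100 102 101
f 101 102 103
f 101 103 95
f 102 92 104
f 102 104 103
f 103 104 105
f 103 105 95
f 104 92 106
f 104 106 105
f 105 106 107
f 105 107 95
f 106 92 108
f 106 108 107
f 107 108 109
f 107 109 95
f 108 92 110
f 108 110 109
f 109 110 111
f 109 111 95
f 110 92 112
f 110 112 111
f 111 112 113
f 111 113 95
f 112 92 93
f 112 93 113
f 113 93 94
f 113 94 95



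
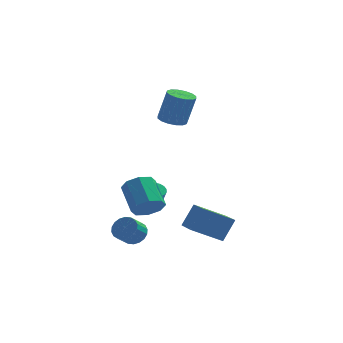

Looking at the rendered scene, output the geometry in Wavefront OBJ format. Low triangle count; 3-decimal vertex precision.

v 0.376 1.942 1.844
v 1.161 1.772 1.634
v 1.669 1.787 3.527
v 0.884 1.958 3.736
v 1.137 2.201 1.637
v 1.645 2.216 3.53
v 0.909 2.56 1.695
v 1.418 2.576 3.588
v 0.539 2.754 1.793
v 1.047 2.77 3.686
v 0.125 2.731 1.904
v 0.633 2.747 3.797
v -0.222 2.496 2
v 0.286 2.512 3.892
v -0.409 2.113 2.053
v 0.099 2.128 3.946
v -0.385 1.684 2.05
v 0.123 1.699 3.943
v -0.158 1.324 1.992
v 0.351 1.34 3.885
v 0.213 1.13 1.894
v 0.721 1.146 3.787
v 0.627 1.153 1.783
v 1.135 1.169 3.676
v 0.974 1.388 1.688
v 1.482 1.404 3.58
v 1.647 -4.378 -3.381
v 2.247 -3.818 -2.125
v 1.121 -2.784 -3.839
v 1.721 -2.224 -2.584
v 3.299 -4.096 -4.296
v 3.899 -3.536 -3.041
v 2.773 -2.502 -4.755
v 3.373 -1.942 -3.499
v -0.634 -2.107 -2.946
v 0.259 -1.809 -2.821
v -0.372 -0.375 -1.729
v -1.266 -0.673 -1.854
v -0.057 -1.506 -3.402
v -0.688 -0.072 -2.31
v -0.711 -1.555 -3.715
v -1.342 -0.121 -2.623
v -1.32 -1.927 -3.578
v -1.951 -0.493 -2.486
v -1.528 -2.405 -3.071
v -2.159 -0.971 -1.979
v -1.212 -2.708 -2.49
v -1.843 -1.274 -1.398
v -0.558 -2.659 -2.177
v -1.189 -1.225 -1.085
v 0.051 -2.287 -2.314
v -0.58 -0.853 -1.222
v -1.287 -3.272 -4.243
v -0.981 -2.884 -3.652
v -1.448 -3.559 -2.967
v -1.753 -3.948 -3.557
v -1.281 -2.725 -3.701
v -1.748 -3.401 -3.015
v -1.583 -2.675 -3.857
v -2.049 -3.351 -3.171
v -1.825 -2.744 -4.089
v -2.292 -3.419 -3.403
v -1.961 -2.917 -4.352
v -2.428 -3.592 -3.666
v -1.963 -3.16 -4.593
v -2.43 -3.836 -3.907
v -1.832 -3.426 -4.765
v -2.298 -4.101 -4.079
v -1.592 -3.661 -4.833
v -2.059 -4.336 -4.148
v -1.292 -3.819 -4.785
v -1.759 -4.495 -4.099
v -0.991 -3.869 -4.629
v -1.457 -4.545 -3.943
v -0.748 -3.801 -4.397
v -1.215 -4.476 -3.711
v -0.612 -3.628 -4.134
v -1.079 -4.303 -3.448
v -0.61 -3.384 -3.893
v -1.077 -4.06 -3.207
v -0.742 -3.119 -3.721
v -1.208 -3.794 -3.035
v -0.84 1.114 -4.186
v -0.27 1.351 -4.248
v 0.129 0.763 -2.837
v -0.44 0.526 -2.774
v -0.408 1.555 -4.124
v -0.009 0.967 -2.713
v -0.632 1.672 -4.012
v -0.232 1.084 -2.601
v -0.896 1.678 -3.935
v -0.497 1.09 -2.523
v -1.15 1.572 -3.907
v -0.751 0.985 -2.496
v -1.342 1.376 -3.934
v -0.943 0.789 -2.523
v -1.434 1.128 -4.011
v -1.035 0.54 -2.6
v -1.409 0.877 -4.123
v -1.01 0.289 -2.712
v -1.271 0.673 -4.247
v -0.872 0.085 -2.836
v -1.048 0.556 -4.359
v -0.648 -0.032 -2.948
v -0.783 0.55 -4.437
v -0.384 -0.038 -3.025
v -0.529 0.655 -4.464
v -0.13 0.068 -3.053
v -0.337 0.851 -4.437
v 0.062 0.264 -3.026
v -0.245 1.1 -4.36
v 0.154 0.512 -2.949
f 2 1 5
f 2 5 3
f 3 5 6
f 3 6 4
f 5 1 7
f 5 7 6
f 6 7 8
f 6 8 4
f 7 1 9
f 7 9 8
f 8 9 10
f 8 10 4
f 9 1 11
f 9 11 10
f 10 11 12
f 10 12 4
f 11 1 13
f 11 13 12
f 12 13 14
f 12 14 4
f 13 1 15
f 13 15 14
f 14 15 16
f 14 16 4
f 15 1 17
f 15 17 16
f 16 17 18
f 16 18 4
f 17 1 19
f 17 19 18
f 18 19 20
f 18 20 4
f 19 1 21
f 19 21 20
f 20 21 22
f 20 22 4
f 21 1 23
f 21 23 22
f 22 23 24
f 22 24 4
f 23 1 25
f 23 25 24
f 24 25 26
f 24 26 4
f 25 1 2
f 25 2 26
f 26 2 3
f 26 3 4
f 28 30 27
f 31 28 27
f 27 30 29
f 29 31 27
f 28 34 30
f 32 28 31
f 32 34 28
f 30 34 29
f 33 31 29
f 29 34 33
f 33 32 31
f 34 32 33
f 36 35 39
f 36 39 37
f 37 39 40
f 37 40 38
f 39 35 41
f 39 41 40
f 40 41 42
f 40 42 38
f 41 35 43
f 41 43 42
f 42 43 44
f 42 44 38
f 43 35 45
f 43 45 44
f 44 45 46
f 44 46 38
f 45 35 47
f 45 47 46
f 46 47 48
f 46 48 38
f 47 35 49
f 47 49 48
f 48 49 50
f 48 50 38
f 49 35 51
f 49 51 50
f 50 51 52
f 50 52 38
f 51 35 36
f 51 36 52
f 52 36 37
f 52 37 38
f 54 53 57
f 54 57 55
f 55 57 58
f 55 58 56
f 57 53 59
f 57 59 58
f 58 59 60
f 58 60 56
f 59 53 61
f 59 61 60
f 60 61 62
f 60 62 56
f 61 53 63
f 61 63 62
f 62 63 64
f 62 64 56
f 63 53 65
f 63 65 64
f 64 65 66
f 64 66 56
f 65 53 67
f 65 67 66
f 66 67 68
f 66 68 56
f 67 53 69
f 67 69 68
f 68 69 70
f 68 70 56
f 69 53 71
f 69 71 70
f 70 71 72
f 70 72 56
f 71 53 73
f 71 73 72
f 72 73 74
f 72 74 56
f 73 53 75
f 73 75 74
f 74 75 76
f 74 76 56
f 75 53 77
f 75 77 76
f 76 77 78
f 76 78 56
f 77 53 79
f 77 79 78
f 78 79 80
f 78 80 56
f 79 53 81
f 79 81 80
f 80 81 82
f 80 82 56
f 81 53 54
f 81 54 82
f 82 54 55
f 82 55 56
f 84 83 87
f 84 87 85
f 85 87 88
f 85 88 86
f 87 83 89
f 87 89 88
f 88 89 90
f 88 90 86
f 89 83 91
f 89 91 90
f 90 91 92
f 90 92 86
f 91 83 93
f 91 93 92
f 92 93 94
f 92 94 86
f 93 83 95
f 93 95 94
f 94 95 96
f 94 96 86
f 95 83 97
f 95 97 96
f 96 97 98
f 96 98 86
f 97 83 99
f 97 99 98
f 98 99 100
f 98 100 86
f 99 83 101
f 99 101 100
f 100 101 102
f 100 102 86
f 101 83 103
f 101 103 102
f 102 103 104
f 102 104 86
f 103 83 105
f 103 105 104
f 104 105 106
f 104 106 86
f 105 83 107
f 105 107 106
f 106 107 108
f 106 108 86
f 107 83 109
f 107 109 108
f 108 109 110
f 108 110 86
f 109 83 111
f 109 111 110
f 110 111 112
f 110 112 86
f 111 83 84
f 111 84 112
f 112 84 85
f 112 85 86

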